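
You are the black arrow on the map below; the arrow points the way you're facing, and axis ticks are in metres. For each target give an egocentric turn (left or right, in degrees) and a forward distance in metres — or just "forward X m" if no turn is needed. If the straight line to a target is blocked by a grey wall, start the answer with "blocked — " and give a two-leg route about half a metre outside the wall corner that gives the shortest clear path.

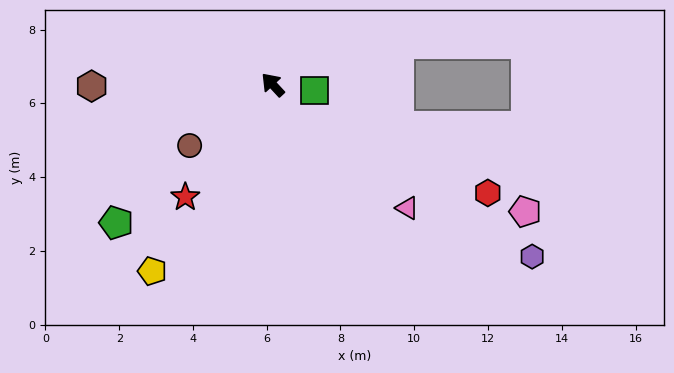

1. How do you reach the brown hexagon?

turn left 48°, forward 4.9 m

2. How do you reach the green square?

turn right 141°, forward 1.1 m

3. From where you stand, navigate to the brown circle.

turn left 83°, forward 2.8 m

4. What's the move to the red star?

turn left 99°, forward 3.9 m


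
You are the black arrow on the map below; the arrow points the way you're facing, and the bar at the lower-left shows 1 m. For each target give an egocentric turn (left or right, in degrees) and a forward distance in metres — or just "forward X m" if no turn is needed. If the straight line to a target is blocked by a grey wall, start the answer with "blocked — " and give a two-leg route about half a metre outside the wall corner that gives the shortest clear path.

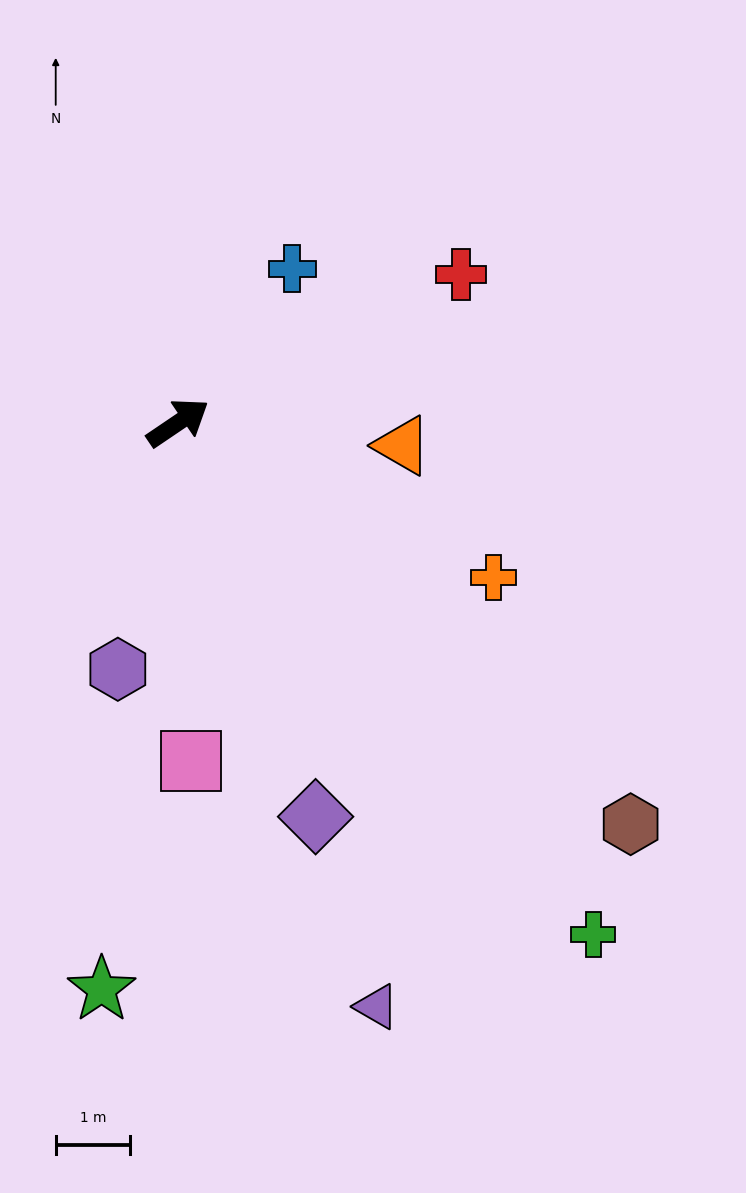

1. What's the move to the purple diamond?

turn right 105°, forward 5.6 m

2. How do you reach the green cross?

turn right 85°, forward 8.8 m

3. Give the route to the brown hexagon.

turn right 76°, forward 8.1 m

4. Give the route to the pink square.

turn right 122°, forward 4.5 m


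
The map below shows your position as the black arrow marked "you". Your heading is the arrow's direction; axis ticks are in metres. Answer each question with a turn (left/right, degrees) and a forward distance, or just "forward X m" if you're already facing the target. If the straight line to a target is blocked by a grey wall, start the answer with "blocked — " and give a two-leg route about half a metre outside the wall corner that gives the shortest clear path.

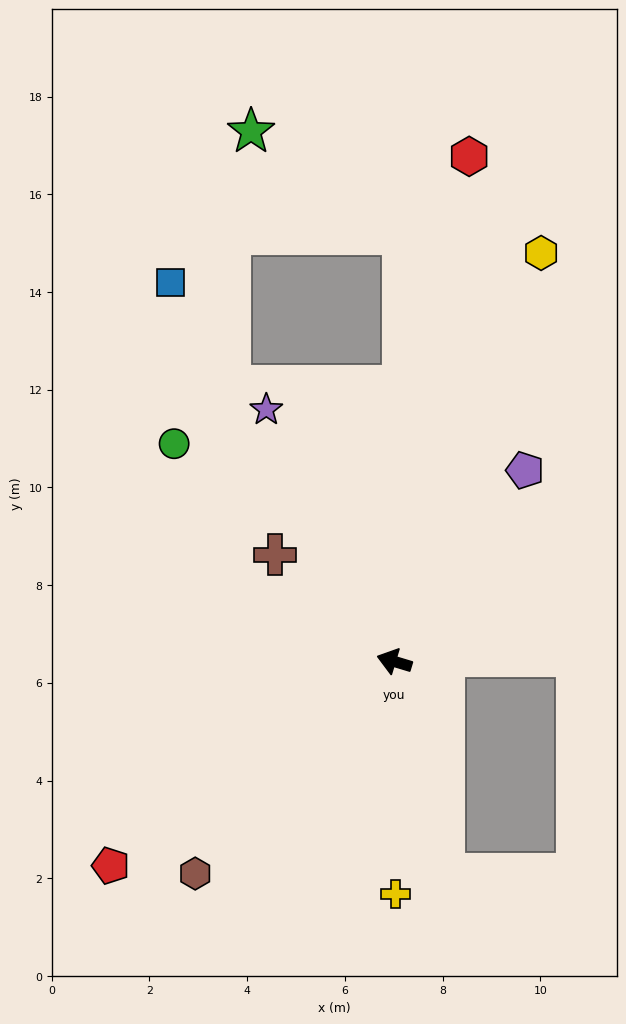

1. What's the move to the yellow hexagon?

turn right 93°, forward 8.9 m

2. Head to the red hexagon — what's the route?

turn right 82°, forward 10.4 m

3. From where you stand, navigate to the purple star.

turn right 46°, forward 5.8 m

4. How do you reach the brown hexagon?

turn left 64°, forward 6.0 m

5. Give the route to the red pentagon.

turn left 53°, forward 7.2 m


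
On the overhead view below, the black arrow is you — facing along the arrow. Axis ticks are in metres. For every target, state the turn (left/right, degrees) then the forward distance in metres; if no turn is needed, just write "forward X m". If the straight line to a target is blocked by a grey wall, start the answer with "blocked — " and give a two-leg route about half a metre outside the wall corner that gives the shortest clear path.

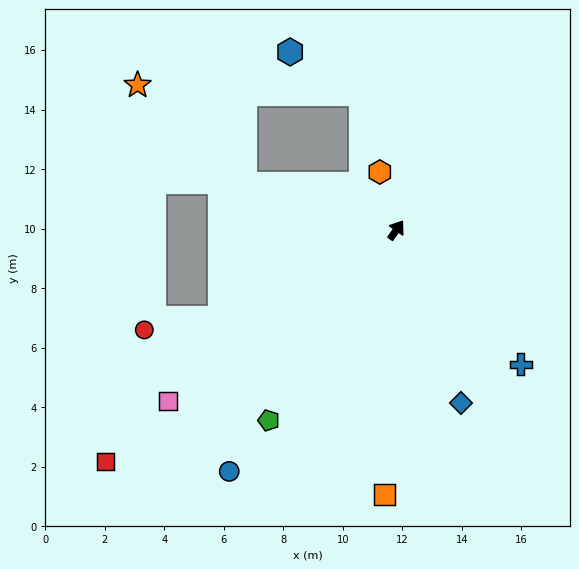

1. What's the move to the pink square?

turn left 161°, forward 9.6 m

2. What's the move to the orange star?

blocked — turn left 108°, forward 5.3 m, then turn right 26°, forward 4.9 m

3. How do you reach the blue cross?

turn right 103°, forward 6.2 m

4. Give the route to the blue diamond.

turn right 125°, forward 6.2 m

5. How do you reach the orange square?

turn right 148°, forward 8.9 m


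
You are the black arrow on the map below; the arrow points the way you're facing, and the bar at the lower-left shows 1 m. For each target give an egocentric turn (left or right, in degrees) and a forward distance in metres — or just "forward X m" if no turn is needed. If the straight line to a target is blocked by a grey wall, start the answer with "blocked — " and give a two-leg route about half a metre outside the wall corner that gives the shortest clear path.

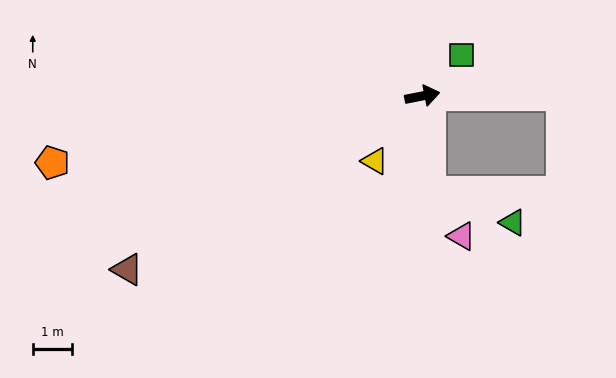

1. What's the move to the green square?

turn left 35°, forward 1.5 m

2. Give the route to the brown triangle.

turn right 161°, forward 8.8 m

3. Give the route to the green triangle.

blocked — turn right 97°, forward 2.5 m, then turn left 66°, forward 2.3 m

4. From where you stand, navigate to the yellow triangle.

turn right 137°, forward 2.1 m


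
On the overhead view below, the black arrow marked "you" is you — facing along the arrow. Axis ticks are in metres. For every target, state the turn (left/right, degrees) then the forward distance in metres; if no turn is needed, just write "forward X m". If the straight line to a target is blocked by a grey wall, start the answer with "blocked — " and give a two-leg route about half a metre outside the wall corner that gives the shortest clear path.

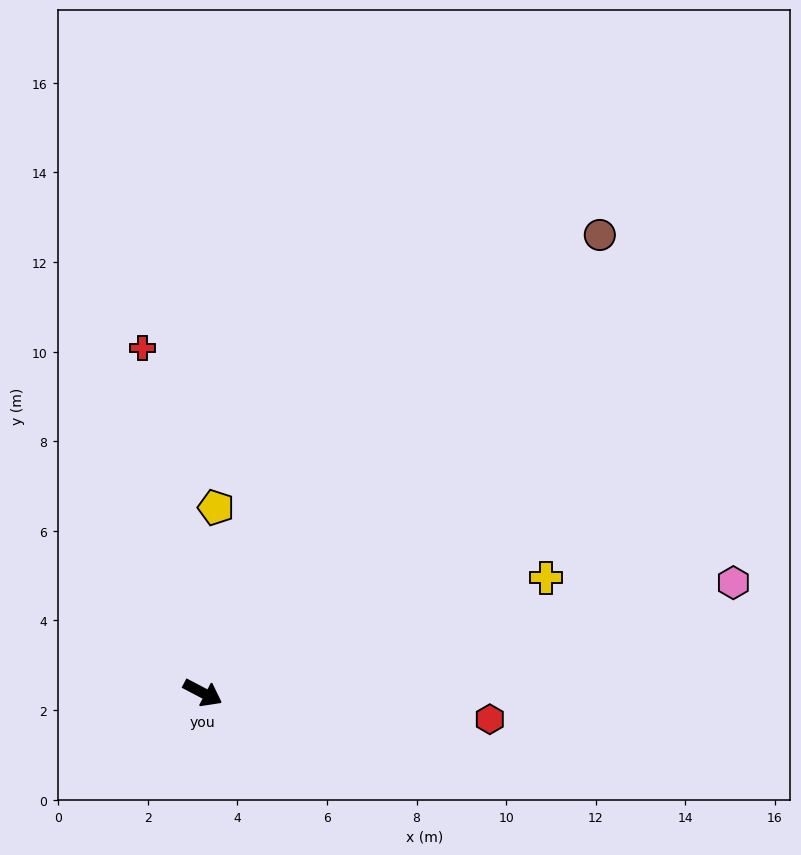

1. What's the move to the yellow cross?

turn left 46°, forward 8.1 m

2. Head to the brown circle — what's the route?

turn left 77°, forward 13.5 m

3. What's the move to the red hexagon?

turn left 22°, forward 6.4 m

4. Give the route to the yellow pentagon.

turn left 114°, forward 4.1 m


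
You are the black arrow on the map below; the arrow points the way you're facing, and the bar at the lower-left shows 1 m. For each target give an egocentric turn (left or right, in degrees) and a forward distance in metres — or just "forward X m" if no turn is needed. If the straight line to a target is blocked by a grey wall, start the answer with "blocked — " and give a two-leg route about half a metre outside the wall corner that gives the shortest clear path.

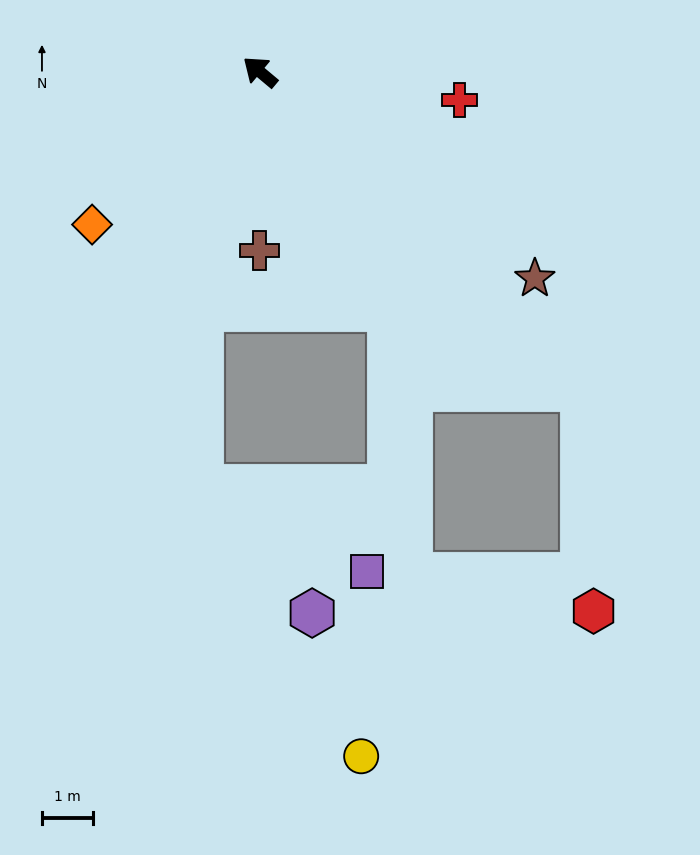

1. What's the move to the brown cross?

turn left 130°, forward 3.5 m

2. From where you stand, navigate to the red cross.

turn right 148°, forward 3.9 m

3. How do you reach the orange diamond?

turn left 82°, forward 4.4 m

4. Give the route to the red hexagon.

blocked — turn left 175°, forward 8.8 m, then turn right 42°, forward 4.3 m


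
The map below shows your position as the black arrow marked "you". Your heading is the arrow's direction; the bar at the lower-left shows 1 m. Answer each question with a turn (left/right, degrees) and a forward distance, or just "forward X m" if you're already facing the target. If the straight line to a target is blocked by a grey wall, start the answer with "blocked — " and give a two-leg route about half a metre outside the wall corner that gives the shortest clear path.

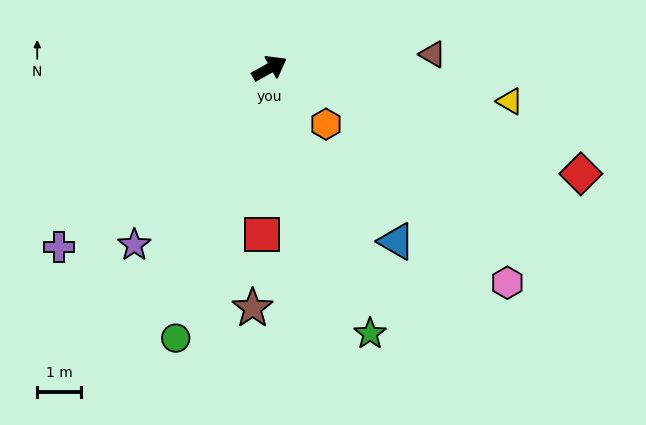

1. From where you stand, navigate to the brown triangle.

turn right 24°, forward 3.8 m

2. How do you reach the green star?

turn right 98°, forward 6.5 m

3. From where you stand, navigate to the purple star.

turn right 156°, forward 5.1 m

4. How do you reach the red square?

turn right 122°, forward 3.8 m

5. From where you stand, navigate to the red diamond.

turn right 48°, forward 7.5 m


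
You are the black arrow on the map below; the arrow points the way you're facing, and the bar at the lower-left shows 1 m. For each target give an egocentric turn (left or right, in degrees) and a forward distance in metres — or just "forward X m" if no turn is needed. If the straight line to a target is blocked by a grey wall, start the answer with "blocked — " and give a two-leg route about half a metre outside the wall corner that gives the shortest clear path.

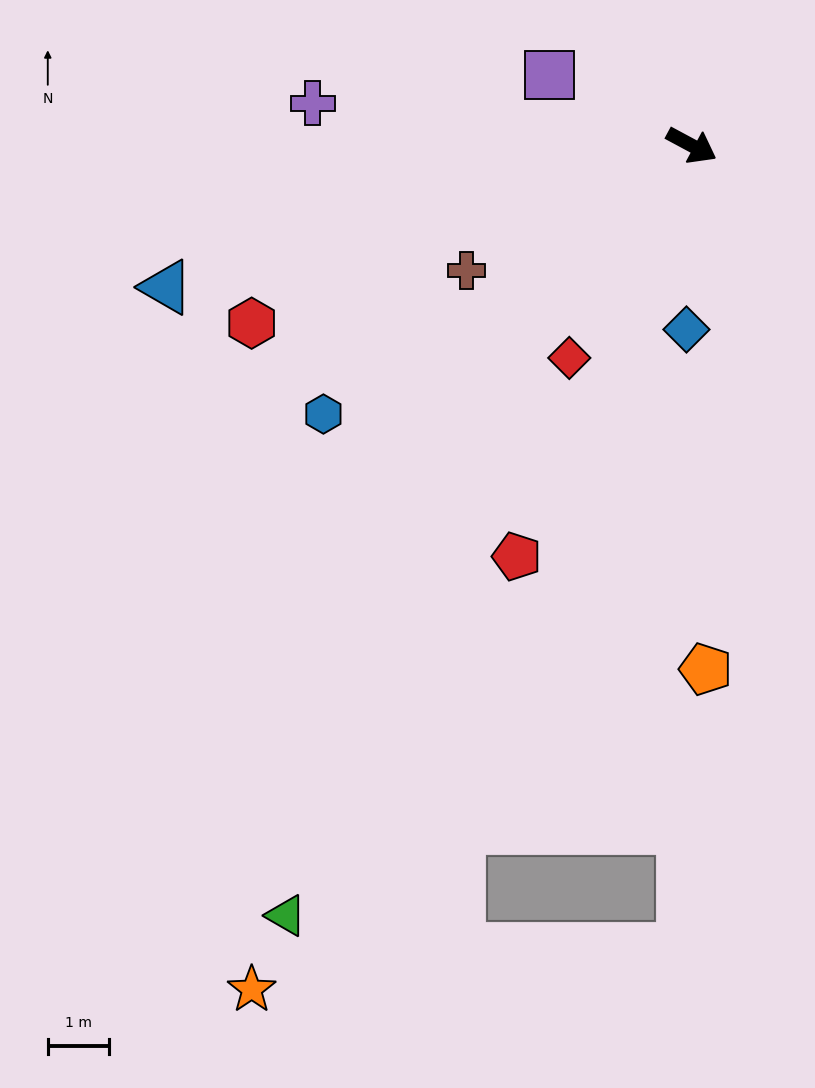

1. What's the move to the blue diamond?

turn right 63°, forward 3.0 m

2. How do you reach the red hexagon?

turn right 130°, forward 7.8 m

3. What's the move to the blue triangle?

turn right 137°, forward 8.9 m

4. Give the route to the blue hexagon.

turn right 116°, forward 7.5 m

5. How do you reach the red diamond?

turn right 92°, forward 4.0 m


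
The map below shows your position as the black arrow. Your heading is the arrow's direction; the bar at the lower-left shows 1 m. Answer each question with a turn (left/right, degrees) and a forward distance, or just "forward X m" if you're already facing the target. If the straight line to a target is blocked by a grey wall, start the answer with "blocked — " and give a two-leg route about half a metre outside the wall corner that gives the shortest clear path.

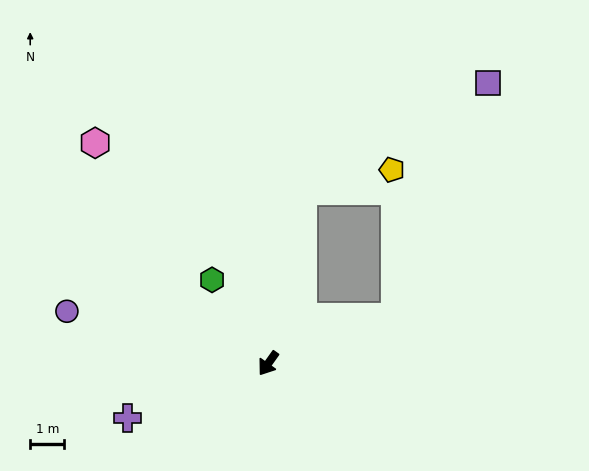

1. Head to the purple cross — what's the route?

turn right 33°, forward 4.4 m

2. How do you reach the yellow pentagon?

blocked — turn right 156°, forward 5.2 m, then turn right 66°, forward 2.7 m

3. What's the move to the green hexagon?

turn right 111°, forward 2.9 m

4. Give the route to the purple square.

blocked — turn left 145°, forward 4.0 m, then turn left 49°, forward 7.4 m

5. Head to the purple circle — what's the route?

turn right 69°, forward 6.1 m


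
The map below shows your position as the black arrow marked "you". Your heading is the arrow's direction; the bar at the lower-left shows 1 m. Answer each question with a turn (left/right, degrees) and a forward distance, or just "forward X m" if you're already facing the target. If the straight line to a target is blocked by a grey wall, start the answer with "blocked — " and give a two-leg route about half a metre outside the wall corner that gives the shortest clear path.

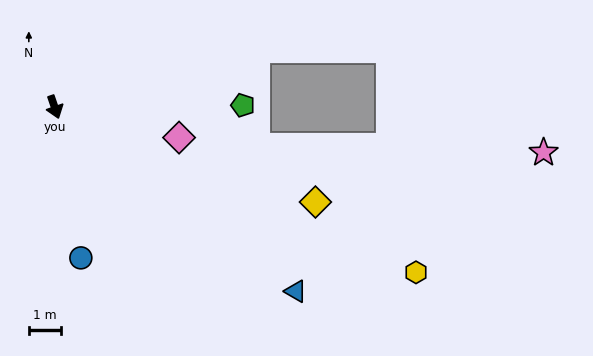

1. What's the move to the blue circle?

turn right 9°, forward 4.8 m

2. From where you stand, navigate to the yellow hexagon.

turn left 46°, forward 12.5 m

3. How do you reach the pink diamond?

turn left 57°, forward 4.0 m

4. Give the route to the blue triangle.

turn left 34°, forward 9.6 m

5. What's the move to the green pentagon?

turn left 72°, forward 5.9 m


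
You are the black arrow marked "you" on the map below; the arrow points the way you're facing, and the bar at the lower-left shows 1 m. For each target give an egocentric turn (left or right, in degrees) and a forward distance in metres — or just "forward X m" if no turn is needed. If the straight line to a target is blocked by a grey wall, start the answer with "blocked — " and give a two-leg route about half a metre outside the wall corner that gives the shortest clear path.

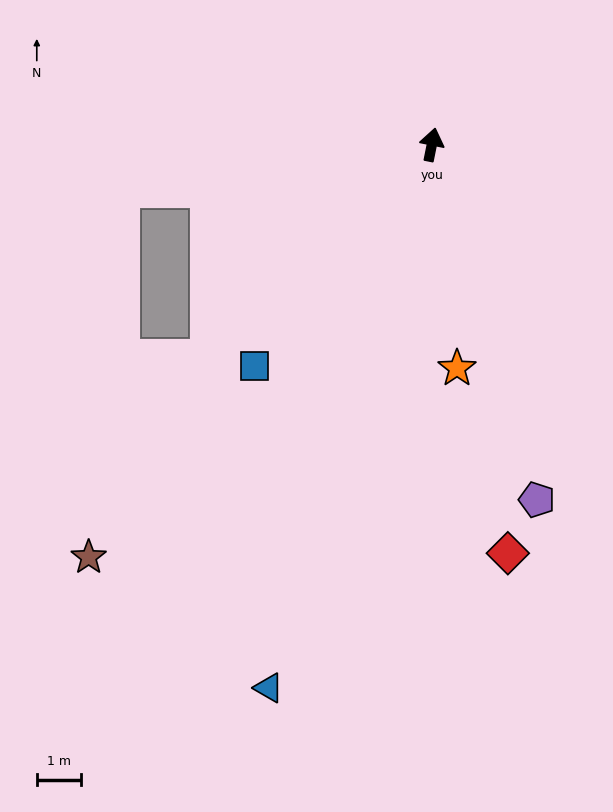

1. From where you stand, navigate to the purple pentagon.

turn right 152°, forward 8.3 m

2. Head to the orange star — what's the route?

turn right 162°, forward 5.0 m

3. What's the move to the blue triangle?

turn left 175°, forward 12.7 m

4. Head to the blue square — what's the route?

turn left 153°, forward 6.4 m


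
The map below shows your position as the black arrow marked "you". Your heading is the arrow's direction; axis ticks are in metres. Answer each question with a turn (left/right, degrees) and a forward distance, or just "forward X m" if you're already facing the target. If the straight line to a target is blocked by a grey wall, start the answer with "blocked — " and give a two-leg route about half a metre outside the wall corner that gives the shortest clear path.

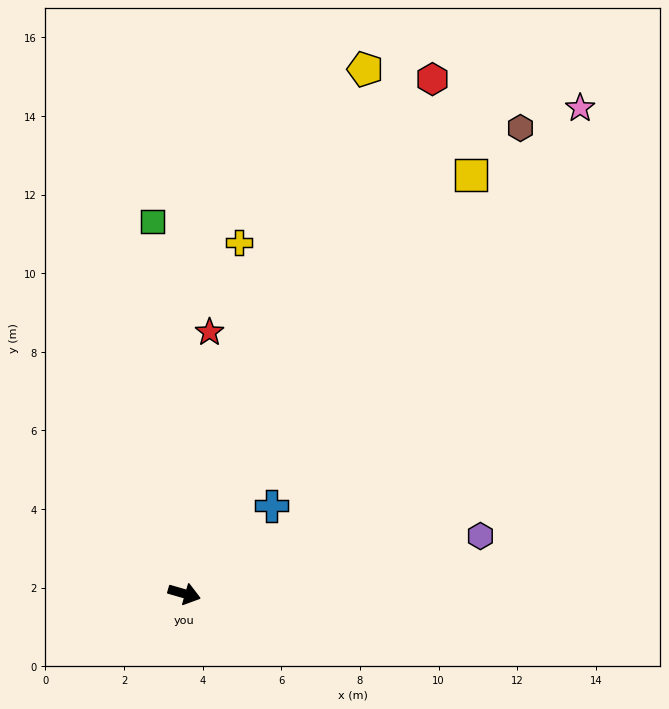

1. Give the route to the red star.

turn left 101°, forward 6.7 m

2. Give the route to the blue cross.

turn left 61°, forward 3.1 m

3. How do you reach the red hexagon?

turn left 80°, forward 14.5 m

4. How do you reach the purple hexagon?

turn left 27°, forward 7.7 m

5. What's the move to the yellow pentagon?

turn left 87°, forward 14.1 m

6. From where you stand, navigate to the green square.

turn left 111°, forward 9.5 m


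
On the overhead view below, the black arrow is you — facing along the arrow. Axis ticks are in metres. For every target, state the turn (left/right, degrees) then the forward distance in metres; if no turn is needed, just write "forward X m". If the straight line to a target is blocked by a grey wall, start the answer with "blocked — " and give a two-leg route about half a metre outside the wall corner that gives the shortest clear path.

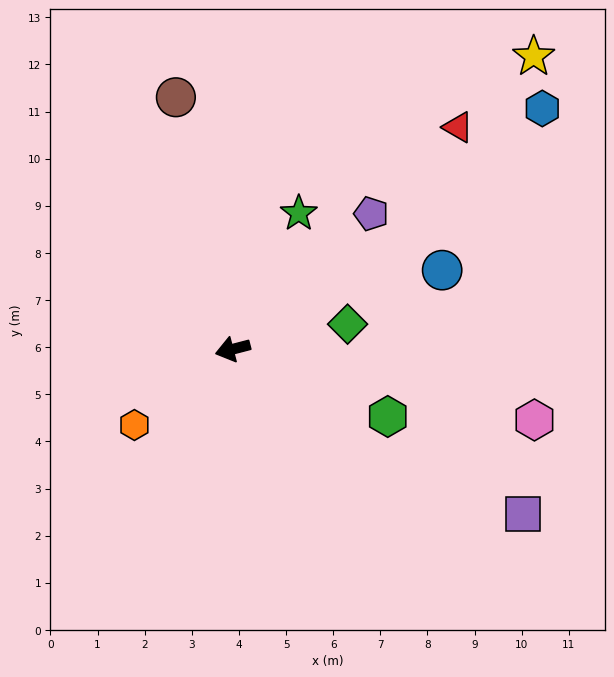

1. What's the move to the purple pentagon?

turn right 150°, forward 4.1 m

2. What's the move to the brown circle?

turn right 92°, forward 5.5 m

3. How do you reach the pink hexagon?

turn left 152°, forward 6.6 m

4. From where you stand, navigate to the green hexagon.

turn left 142°, forward 3.6 m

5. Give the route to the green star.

turn right 130°, forward 3.2 m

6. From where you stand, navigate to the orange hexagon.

turn left 23°, forward 2.6 m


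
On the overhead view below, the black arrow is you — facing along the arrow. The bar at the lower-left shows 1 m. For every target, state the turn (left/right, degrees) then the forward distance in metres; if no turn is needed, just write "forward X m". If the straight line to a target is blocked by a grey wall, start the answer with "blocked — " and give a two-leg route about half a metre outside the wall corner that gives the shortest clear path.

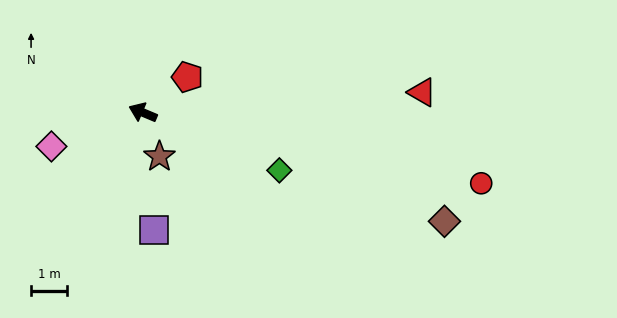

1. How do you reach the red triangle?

turn right 153°, forward 7.8 m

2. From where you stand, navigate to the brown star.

turn left 133°, forward 1.3 m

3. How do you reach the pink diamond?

turn left 43°, forward 2.7 m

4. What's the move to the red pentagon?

turn right 119°, forward 1.6 m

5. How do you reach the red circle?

turn right 169°, forward 9.6 m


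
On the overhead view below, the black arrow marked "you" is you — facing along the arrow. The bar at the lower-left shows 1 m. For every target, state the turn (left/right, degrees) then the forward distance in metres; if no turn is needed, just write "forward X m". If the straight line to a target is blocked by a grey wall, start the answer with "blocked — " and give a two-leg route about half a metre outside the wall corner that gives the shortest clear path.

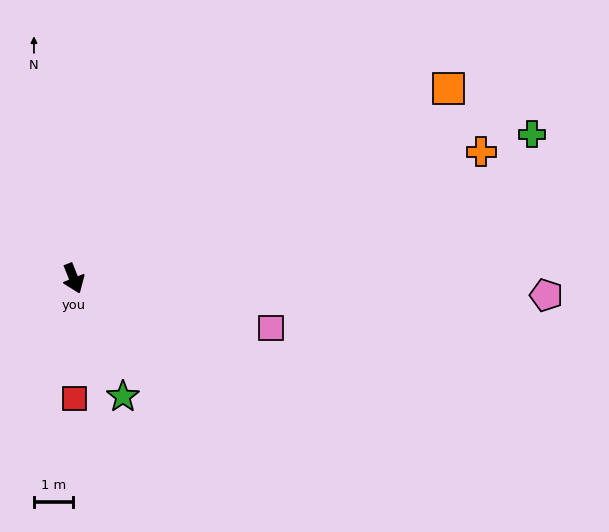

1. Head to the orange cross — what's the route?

turn left 86°, forward 10.9 m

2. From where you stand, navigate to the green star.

forward 3.3 m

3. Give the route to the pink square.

turn left 54°, forward 5.2 m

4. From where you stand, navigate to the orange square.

turn left 95°, forward 10.7 m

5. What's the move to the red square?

turn right 21°, forward 3.1 m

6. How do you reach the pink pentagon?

turn left 66°, forward 12.0 m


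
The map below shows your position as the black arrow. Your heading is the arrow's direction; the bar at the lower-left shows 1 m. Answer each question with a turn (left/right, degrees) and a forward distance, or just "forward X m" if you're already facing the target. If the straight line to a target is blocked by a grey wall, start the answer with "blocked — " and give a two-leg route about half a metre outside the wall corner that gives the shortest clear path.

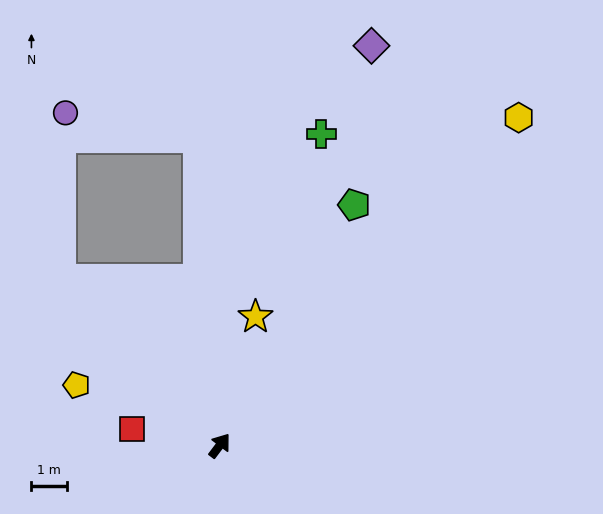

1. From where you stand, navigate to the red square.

turn left 116°, forward 2.5 m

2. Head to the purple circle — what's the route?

blocked — turn left 41°, forward 8.6 m, then turn left 75°, forward 3.8 m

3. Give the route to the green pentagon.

turn left 8°, forward 7.7 m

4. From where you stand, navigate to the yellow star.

turn left 21°, forward 3.7 m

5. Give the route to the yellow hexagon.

turn right 5°, forward 12.4 m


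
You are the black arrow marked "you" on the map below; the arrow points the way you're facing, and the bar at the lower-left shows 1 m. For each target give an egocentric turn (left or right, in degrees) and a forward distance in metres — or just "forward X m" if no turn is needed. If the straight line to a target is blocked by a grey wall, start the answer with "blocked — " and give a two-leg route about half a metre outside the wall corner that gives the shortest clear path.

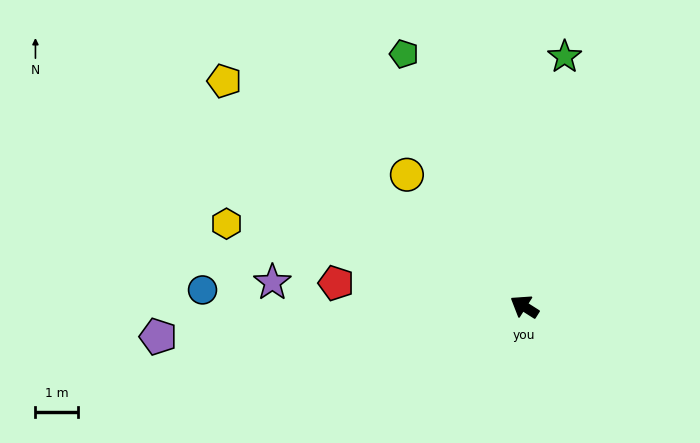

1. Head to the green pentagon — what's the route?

turn right 32°, forward 6.6 m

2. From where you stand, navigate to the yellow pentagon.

turn right 5°, forward 8.8 m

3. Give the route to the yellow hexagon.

turn left 17°, forward 7.2 m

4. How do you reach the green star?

turn right 67°, forward 5.9 m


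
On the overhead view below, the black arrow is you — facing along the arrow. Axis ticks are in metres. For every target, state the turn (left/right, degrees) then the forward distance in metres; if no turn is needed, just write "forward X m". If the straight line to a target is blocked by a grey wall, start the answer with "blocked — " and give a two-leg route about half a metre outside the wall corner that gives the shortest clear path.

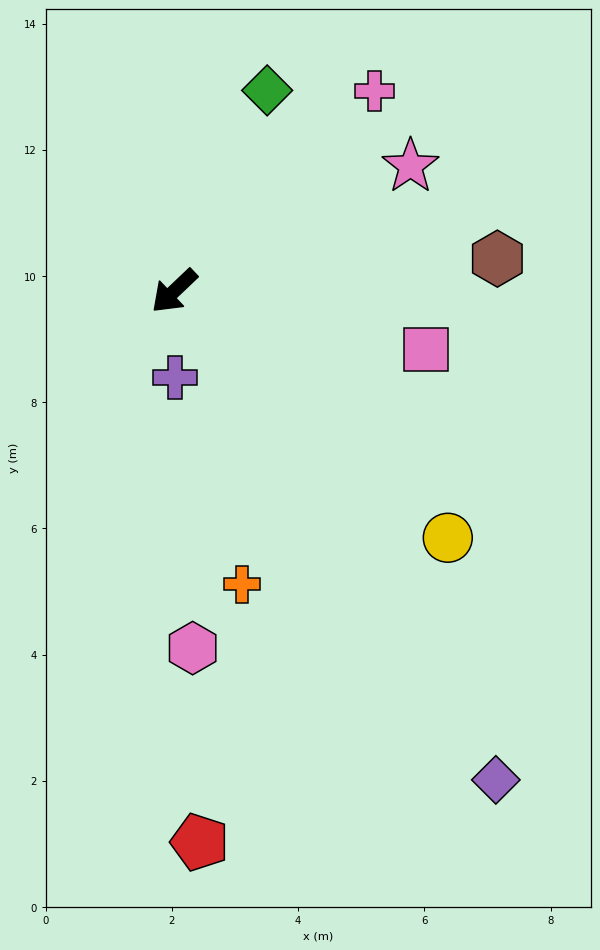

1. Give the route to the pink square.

turn left 123°, forward 4.1 m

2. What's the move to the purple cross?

turn left 47°, forward 1.4 m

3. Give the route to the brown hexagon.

turn left 142°, forward 5.1 m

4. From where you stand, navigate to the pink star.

turn left 164°, forward 4.2 m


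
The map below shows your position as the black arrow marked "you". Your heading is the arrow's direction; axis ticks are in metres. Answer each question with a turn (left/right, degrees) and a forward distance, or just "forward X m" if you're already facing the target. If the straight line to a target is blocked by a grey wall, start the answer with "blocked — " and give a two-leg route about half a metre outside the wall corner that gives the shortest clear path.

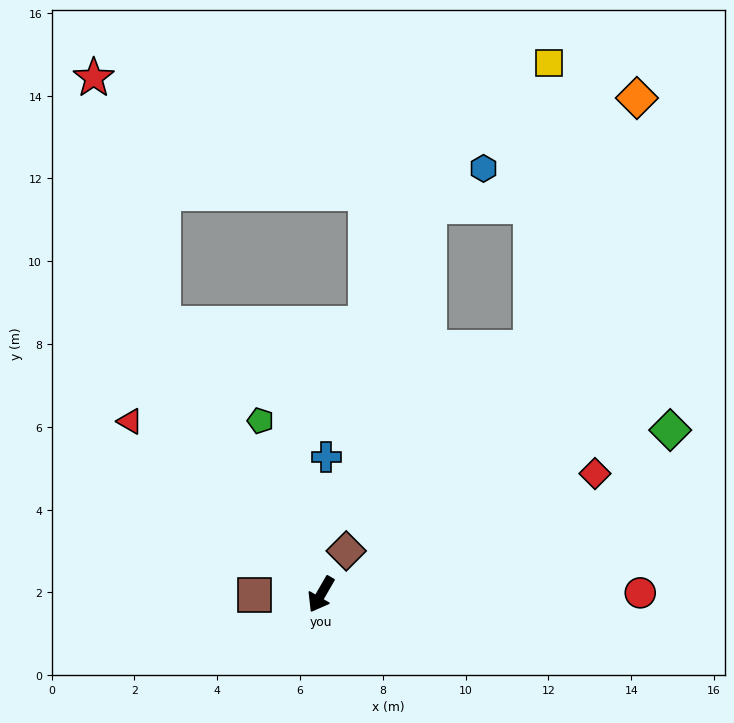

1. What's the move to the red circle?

turn left 120°, forward 7.7 m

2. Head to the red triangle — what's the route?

turn right 102°, forward 6.2 m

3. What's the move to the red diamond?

turn left 144°, forward 7.2 m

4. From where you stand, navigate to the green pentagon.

turn right 131°, forward 4.4 m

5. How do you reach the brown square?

turn right 59°, forward 1.6 m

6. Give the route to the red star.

blocked — turn right 120°, forward 7.6 m, then turn right 14°, forward 6.2 m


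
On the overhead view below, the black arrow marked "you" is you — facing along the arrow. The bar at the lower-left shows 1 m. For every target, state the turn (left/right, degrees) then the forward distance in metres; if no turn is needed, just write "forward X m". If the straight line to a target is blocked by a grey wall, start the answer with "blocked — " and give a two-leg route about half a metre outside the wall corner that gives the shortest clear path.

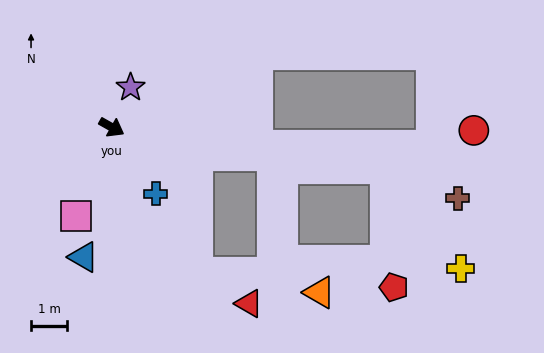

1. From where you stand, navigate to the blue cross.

turn right 27°, forward 2.2 m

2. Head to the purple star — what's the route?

turn left 94°, forward 1.2 m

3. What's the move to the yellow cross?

blocked — turn left 21°, forward 7.7 m, then turn right 44°, forward 3.5 m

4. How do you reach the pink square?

turn right 83°, forward 2.7 m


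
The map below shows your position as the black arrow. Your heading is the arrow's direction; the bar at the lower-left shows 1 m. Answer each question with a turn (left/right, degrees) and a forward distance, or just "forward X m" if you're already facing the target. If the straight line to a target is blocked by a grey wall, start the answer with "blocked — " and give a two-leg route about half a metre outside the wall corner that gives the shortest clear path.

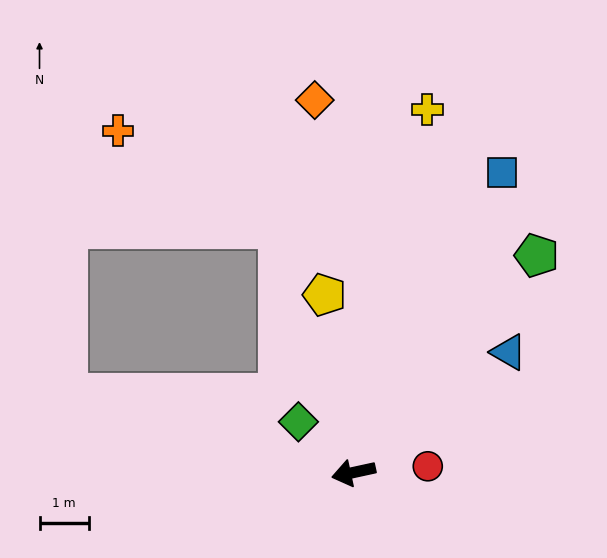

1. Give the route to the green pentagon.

turn right 142°, forward 5.7 m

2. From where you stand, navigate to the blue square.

turn right 129°, forward 6.8 m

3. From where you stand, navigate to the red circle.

turn left 172°, forward 1.5 m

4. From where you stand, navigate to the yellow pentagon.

turn right 93°, forward 3.6 m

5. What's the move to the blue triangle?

turn right 154°, forward 4.0 m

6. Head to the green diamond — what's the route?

turn right 55°, forward 1.5 m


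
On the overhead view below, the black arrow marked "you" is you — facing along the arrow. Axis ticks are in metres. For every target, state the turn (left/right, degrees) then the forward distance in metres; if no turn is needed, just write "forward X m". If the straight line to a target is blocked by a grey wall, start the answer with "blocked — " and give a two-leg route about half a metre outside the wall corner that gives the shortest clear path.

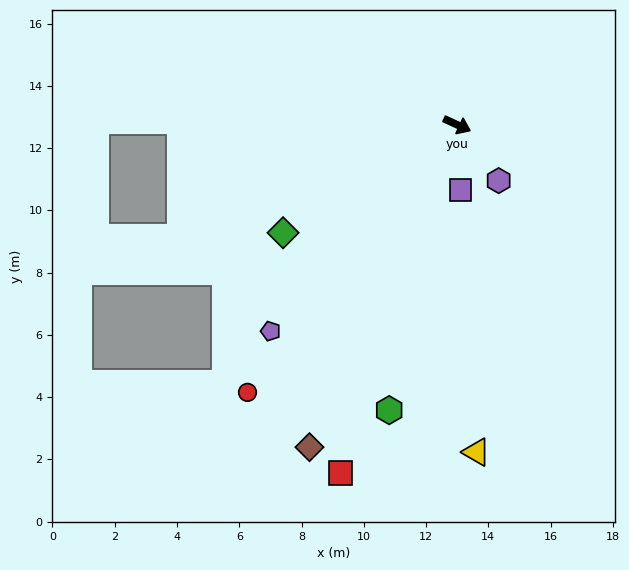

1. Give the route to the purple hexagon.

turn right 29°, forward 2.2 m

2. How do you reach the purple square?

turn right 62°, forward 2.1 m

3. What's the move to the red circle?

turn right 103°, forward 10.9 m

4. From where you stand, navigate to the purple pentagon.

turn right 107°, forward 8.9 m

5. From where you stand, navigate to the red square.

turn right 84°, forward 11.8 m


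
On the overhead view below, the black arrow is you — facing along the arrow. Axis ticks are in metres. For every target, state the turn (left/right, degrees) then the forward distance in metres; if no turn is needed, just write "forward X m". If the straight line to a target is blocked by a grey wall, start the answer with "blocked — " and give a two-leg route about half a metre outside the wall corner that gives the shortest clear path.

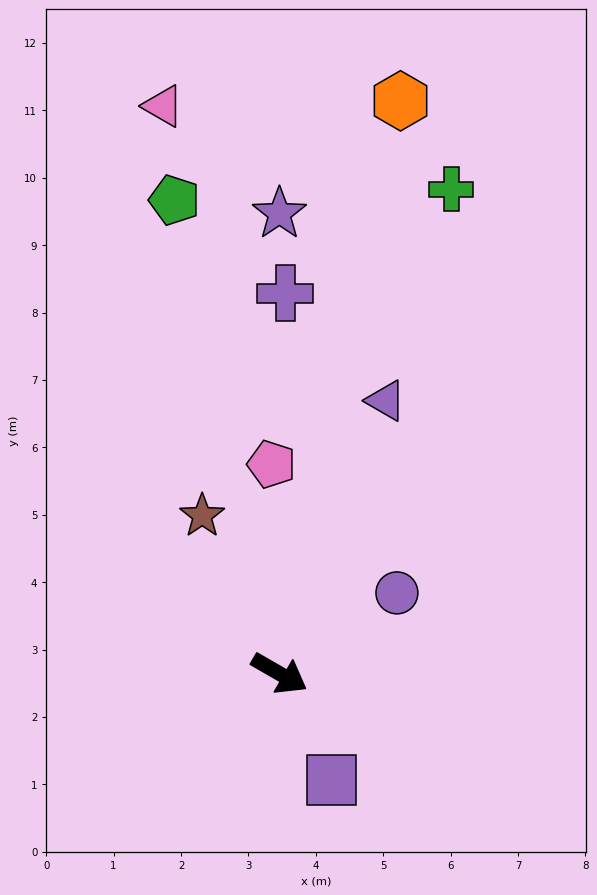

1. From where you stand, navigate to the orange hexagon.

turn left 108°, forward 8.7 m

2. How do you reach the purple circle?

turn left 64°, forward 2.1 m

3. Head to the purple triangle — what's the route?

turn left 99°, forward 4.3 m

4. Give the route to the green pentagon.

turn left 132°, forward 7.2 m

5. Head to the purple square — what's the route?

turn right 34°, forward 1.8 m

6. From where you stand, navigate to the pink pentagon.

turn left 122°, forward 3.1 m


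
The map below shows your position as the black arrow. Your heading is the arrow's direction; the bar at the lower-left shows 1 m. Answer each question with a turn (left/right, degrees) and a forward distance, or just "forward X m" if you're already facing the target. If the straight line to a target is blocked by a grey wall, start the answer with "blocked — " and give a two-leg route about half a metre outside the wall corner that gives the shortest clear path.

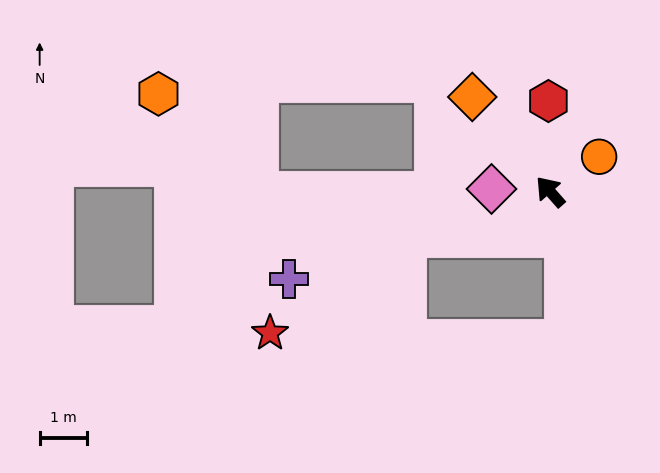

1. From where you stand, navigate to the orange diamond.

forward 2.6 m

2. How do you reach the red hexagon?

turn right 40°, forward 1.9 m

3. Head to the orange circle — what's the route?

turn right 96°, forward 1.3 m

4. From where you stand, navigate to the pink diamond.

turn left 46°, forward 1.2 m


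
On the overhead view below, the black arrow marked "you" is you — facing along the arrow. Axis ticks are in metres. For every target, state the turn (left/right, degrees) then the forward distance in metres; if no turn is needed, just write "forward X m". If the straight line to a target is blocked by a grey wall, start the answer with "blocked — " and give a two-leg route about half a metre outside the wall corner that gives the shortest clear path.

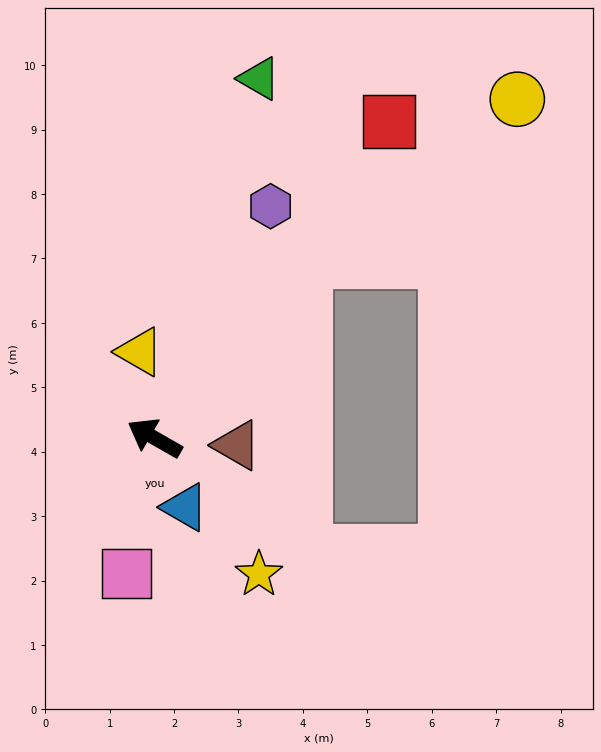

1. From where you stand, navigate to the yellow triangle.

turn right 50°, forward 1.4 m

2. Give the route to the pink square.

turn left 108°, forward 2.1 m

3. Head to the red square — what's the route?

turn right 97°, forward 6.1 m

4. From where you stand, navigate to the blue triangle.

turn left 143°, forward 1.2 m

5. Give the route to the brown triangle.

turn right 155°, forward 1.3 m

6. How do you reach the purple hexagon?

turn right 87°, forward 4.0 m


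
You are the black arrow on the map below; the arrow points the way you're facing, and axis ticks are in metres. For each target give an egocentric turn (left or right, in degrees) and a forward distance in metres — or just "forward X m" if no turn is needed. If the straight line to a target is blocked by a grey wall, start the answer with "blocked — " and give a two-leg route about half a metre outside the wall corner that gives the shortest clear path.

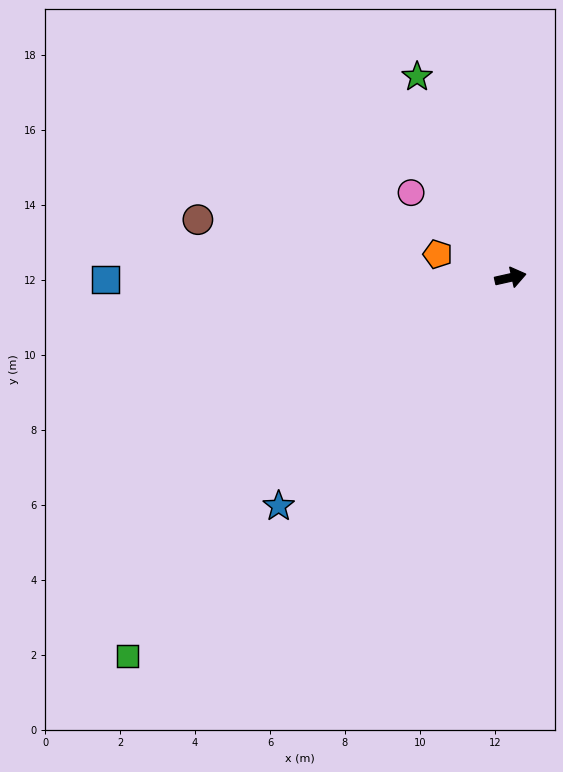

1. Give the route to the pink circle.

turn left 127°, forward 3.5 m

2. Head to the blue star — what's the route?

turn right 148°, forward 8.7 m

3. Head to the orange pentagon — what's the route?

turn left 150°, forward 2.0 m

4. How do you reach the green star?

turn left 102°, forward 5.9 m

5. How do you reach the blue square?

turn left 168°, forward 10.8 m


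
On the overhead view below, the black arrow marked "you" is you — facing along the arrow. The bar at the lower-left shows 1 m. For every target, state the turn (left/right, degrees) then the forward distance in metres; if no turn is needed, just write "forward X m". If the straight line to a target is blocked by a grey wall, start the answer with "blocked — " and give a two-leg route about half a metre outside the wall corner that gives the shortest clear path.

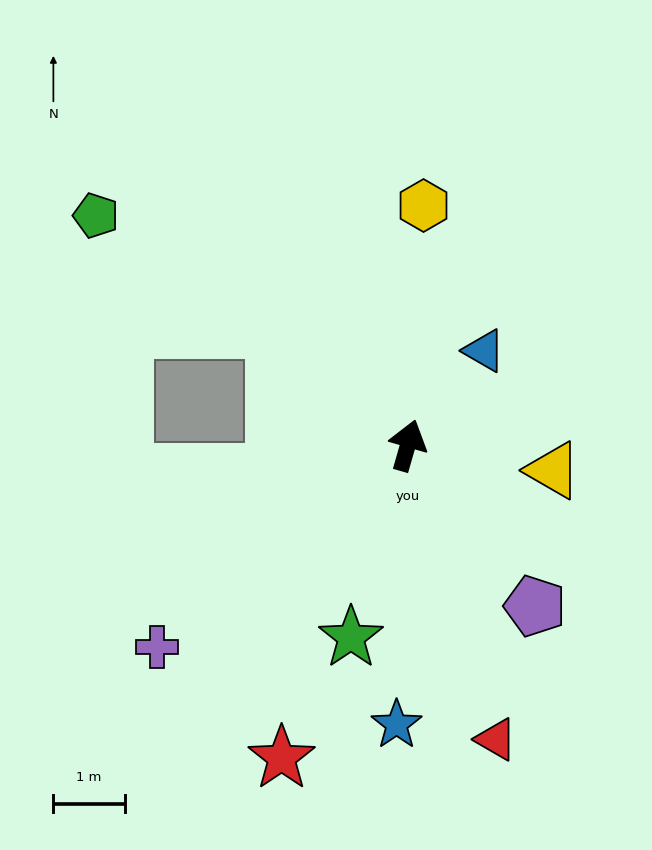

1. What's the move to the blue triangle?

turn right 23°, forward 1.7 m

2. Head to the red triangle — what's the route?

turn right 147°, forward 4.3 m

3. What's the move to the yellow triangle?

turn right 84°, forward 2.1 m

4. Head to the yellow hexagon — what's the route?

turn left 12°, forward 3.4 m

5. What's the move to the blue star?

turn right 166°, forward 3.9 m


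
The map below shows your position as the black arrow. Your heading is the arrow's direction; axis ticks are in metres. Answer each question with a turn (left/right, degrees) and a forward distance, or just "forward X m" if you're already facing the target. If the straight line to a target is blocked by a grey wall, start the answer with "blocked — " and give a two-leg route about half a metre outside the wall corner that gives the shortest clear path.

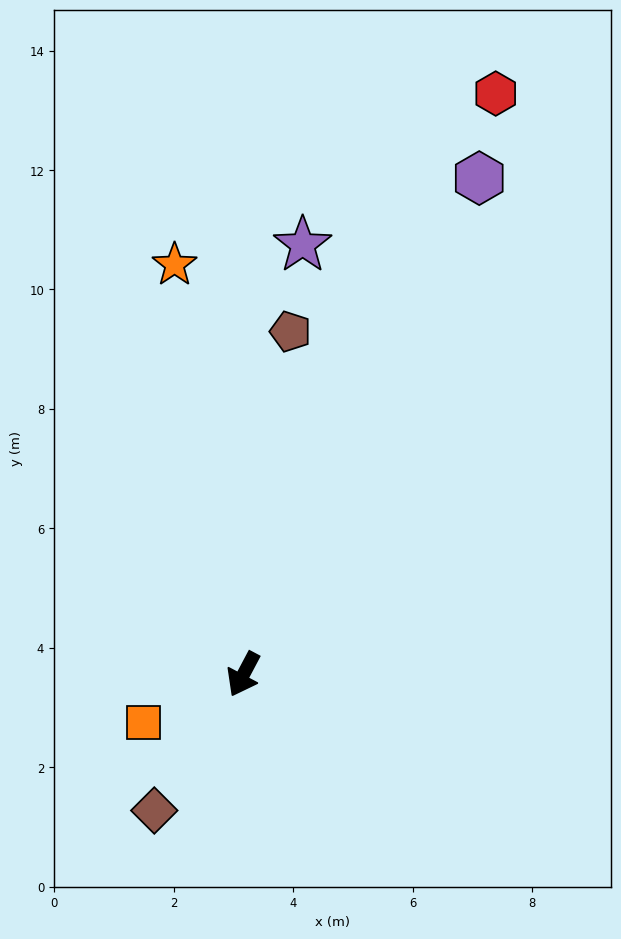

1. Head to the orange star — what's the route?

turn right 143°, forward 7.0 m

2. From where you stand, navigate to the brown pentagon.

turn right 160°, forward 5.8 m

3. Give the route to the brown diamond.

turn right 5°, forward 2.7 m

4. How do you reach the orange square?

turn right 36°, forward 1.9 m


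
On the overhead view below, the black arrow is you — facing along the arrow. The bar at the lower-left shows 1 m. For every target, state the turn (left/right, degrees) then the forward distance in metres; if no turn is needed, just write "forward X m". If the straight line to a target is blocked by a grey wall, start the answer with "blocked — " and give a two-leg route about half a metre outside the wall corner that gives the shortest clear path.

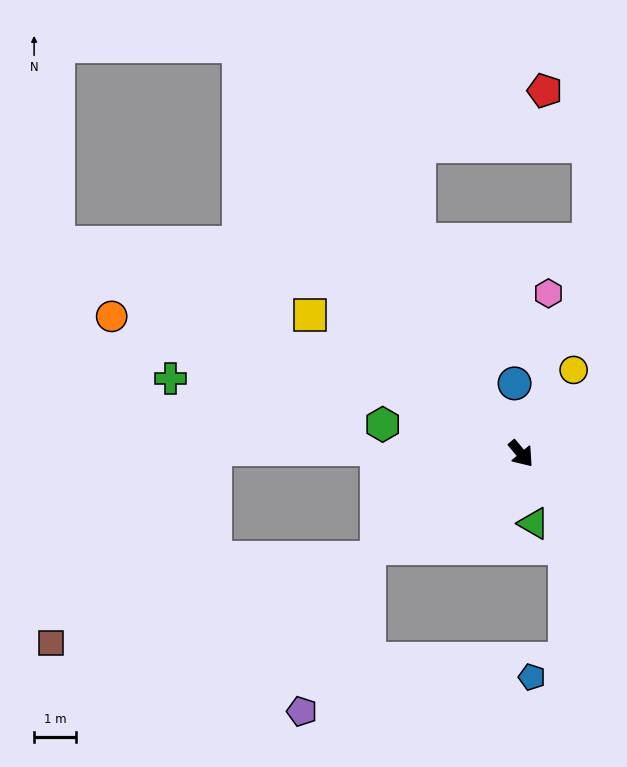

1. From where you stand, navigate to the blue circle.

turn left 145°, forward 1.7 m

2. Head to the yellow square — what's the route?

turn right 163°, forward 6.1 m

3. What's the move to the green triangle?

turn right 30°, forward 1.7 m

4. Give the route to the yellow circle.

turn left 108°, forward 2.4 m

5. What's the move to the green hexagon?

turn right 142°, forward 3.4 m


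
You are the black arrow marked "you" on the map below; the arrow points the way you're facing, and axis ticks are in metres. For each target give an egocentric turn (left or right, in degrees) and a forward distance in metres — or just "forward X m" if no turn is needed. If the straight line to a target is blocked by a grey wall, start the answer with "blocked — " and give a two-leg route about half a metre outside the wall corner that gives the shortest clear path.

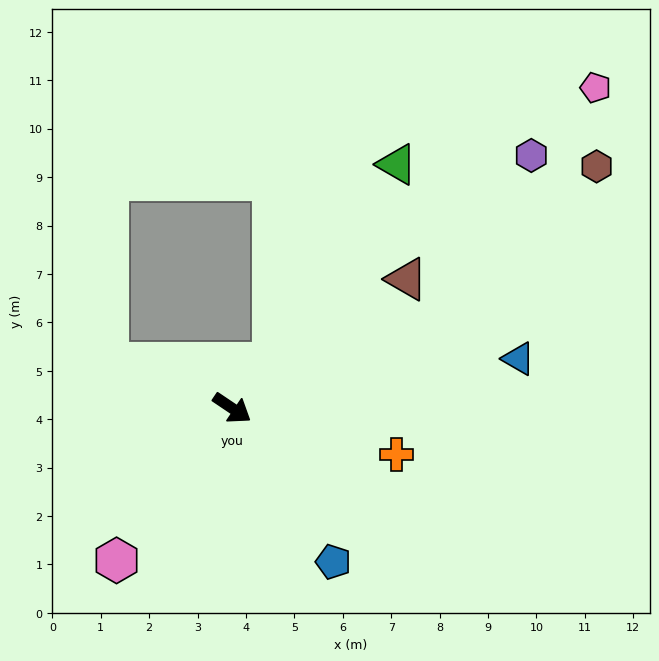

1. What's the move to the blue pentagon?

turn right 23°, forward 3.8 m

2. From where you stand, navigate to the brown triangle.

turn left 70°, forward 4.5 m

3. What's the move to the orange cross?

turn left 18°, forward 3.5 m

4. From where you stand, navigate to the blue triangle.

turn left 44°, forward 6.0 m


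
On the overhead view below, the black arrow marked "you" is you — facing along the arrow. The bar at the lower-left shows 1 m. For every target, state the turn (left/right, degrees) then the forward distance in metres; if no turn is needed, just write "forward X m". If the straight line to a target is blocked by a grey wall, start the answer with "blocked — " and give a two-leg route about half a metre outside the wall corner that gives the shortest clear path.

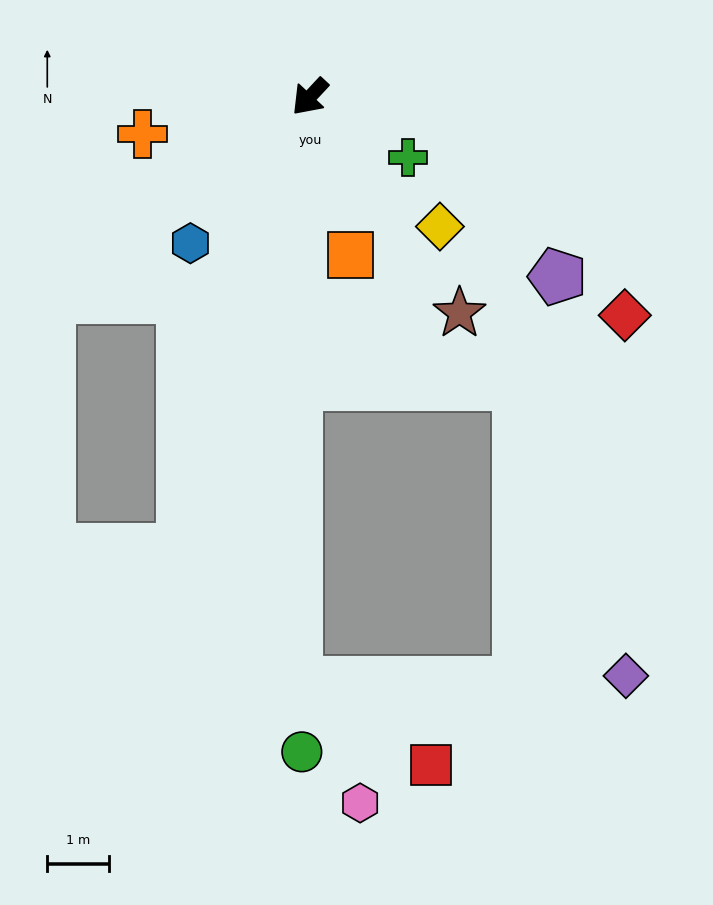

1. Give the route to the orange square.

turn left 57°, forward 2.6 m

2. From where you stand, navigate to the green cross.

turn left 101°, forward 1.9 m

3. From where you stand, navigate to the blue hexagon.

turn left 4°, forward 3.1 m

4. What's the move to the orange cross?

turn right 34°, forward 2.8 m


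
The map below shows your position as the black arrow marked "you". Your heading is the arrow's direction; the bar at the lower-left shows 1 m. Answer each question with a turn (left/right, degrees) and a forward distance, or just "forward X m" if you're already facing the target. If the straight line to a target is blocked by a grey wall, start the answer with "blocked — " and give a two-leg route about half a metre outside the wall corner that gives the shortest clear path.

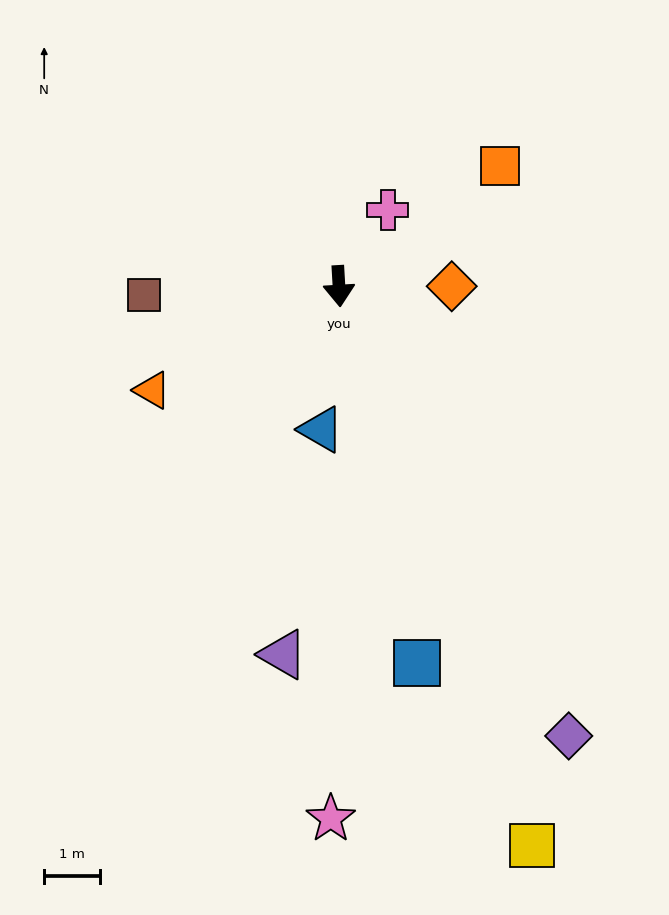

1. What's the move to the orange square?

turn left 123°, forward 3.6 m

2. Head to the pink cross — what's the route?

turn left 144°, forward 1.6 m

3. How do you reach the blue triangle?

turn right 10°, forward 2.6 m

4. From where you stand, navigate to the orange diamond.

turn left 87°, forward 2.0 m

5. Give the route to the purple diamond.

turn left 24°, forward 9.0 m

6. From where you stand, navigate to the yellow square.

turn left 16°, forward 10.6 m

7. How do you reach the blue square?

turn left 8°, forward 6.9 m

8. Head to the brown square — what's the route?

turn right 91°, forward 3.5 m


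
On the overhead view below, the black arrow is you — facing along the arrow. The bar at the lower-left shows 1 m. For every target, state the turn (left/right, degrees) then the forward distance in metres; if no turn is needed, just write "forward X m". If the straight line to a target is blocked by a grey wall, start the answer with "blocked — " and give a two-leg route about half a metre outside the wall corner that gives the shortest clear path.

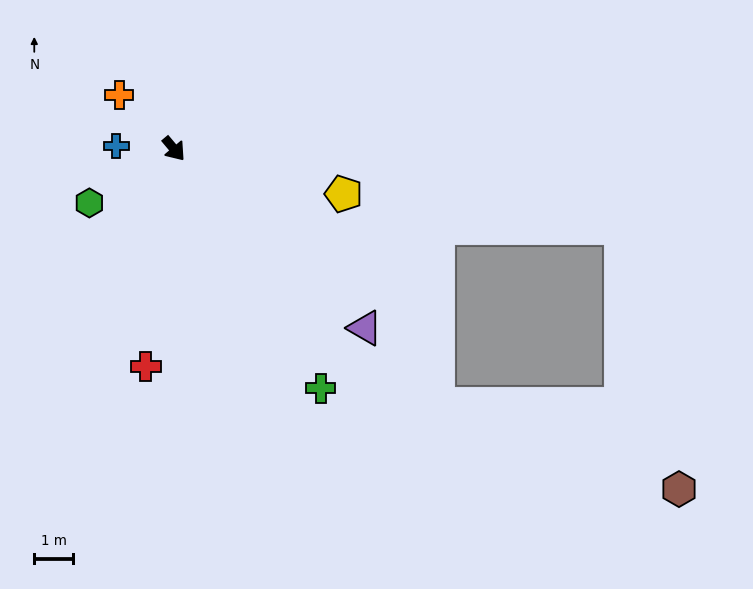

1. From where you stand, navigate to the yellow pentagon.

turn left 35°, forward 4.5 m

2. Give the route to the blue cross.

turn right 133°, forward 1.5 m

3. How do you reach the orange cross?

turn right 175°, forward 2.0 m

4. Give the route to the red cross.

turn right 47°, forward 5.6 m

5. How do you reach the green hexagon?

turn right 97°, forward 2.6 m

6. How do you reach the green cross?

turn right 9°, forward 7.2 m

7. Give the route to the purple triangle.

turn left 7°, forward 6.7 m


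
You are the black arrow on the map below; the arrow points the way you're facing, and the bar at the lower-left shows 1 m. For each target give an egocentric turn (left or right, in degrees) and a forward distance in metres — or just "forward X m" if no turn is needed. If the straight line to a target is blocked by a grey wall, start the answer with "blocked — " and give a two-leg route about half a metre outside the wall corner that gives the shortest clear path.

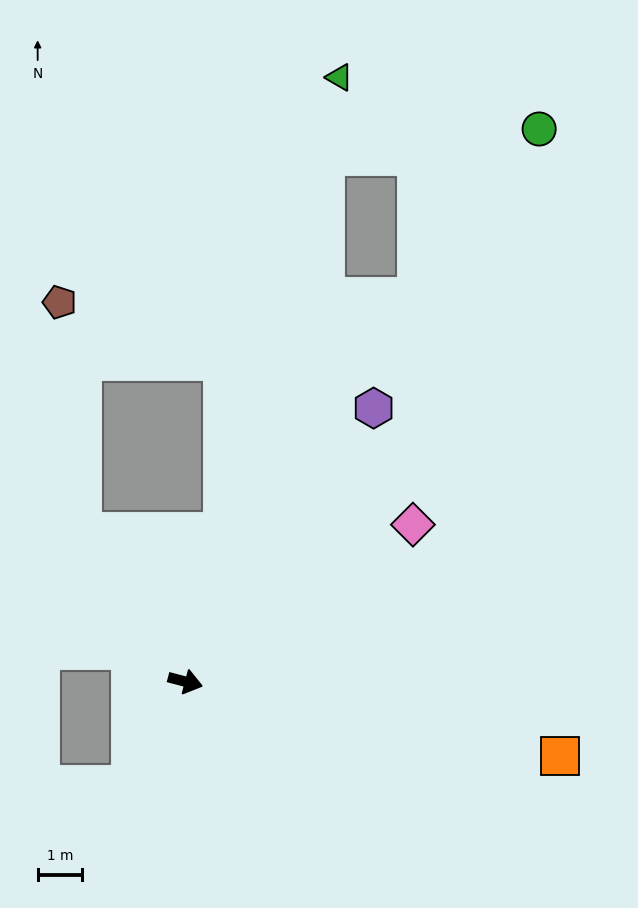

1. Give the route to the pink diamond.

turn left 49°, forward 6.2 m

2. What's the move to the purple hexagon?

turn left 70°, forward 7.5 m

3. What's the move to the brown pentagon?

blocked — turn left 139°, forward 4.1 m, then turn right 28°, forward 5.2 m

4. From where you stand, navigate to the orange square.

turn left 4°, forward 8.6 m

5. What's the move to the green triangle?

turn left 91°, forward 14.0 m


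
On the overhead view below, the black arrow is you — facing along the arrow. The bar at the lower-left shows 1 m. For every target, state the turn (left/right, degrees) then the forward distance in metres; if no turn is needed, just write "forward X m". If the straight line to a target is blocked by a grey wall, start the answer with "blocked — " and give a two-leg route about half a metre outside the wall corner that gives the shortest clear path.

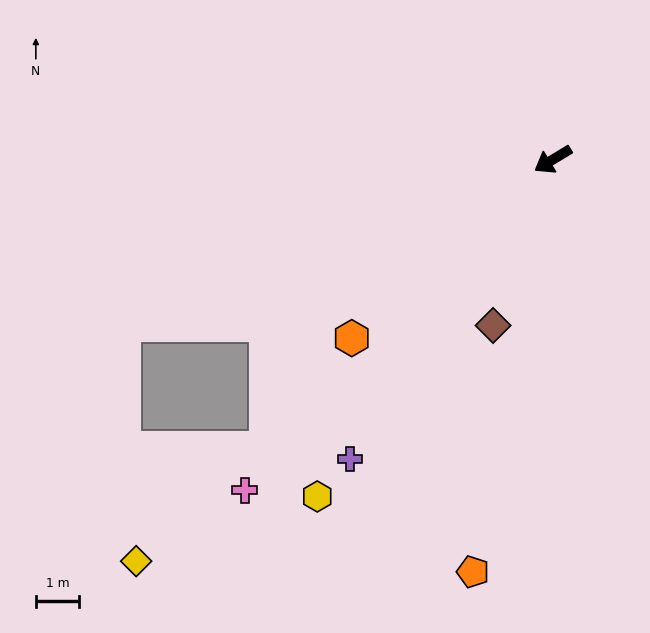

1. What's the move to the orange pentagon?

turn left 48°, forward 9.7 m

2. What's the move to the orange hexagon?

turn left 10°, forward 6.2 m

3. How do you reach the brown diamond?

turn left 39°, forward 4.1 m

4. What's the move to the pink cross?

turn left 16°, forward 10.4 m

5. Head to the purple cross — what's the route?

turn left 25°, forward 8.3 m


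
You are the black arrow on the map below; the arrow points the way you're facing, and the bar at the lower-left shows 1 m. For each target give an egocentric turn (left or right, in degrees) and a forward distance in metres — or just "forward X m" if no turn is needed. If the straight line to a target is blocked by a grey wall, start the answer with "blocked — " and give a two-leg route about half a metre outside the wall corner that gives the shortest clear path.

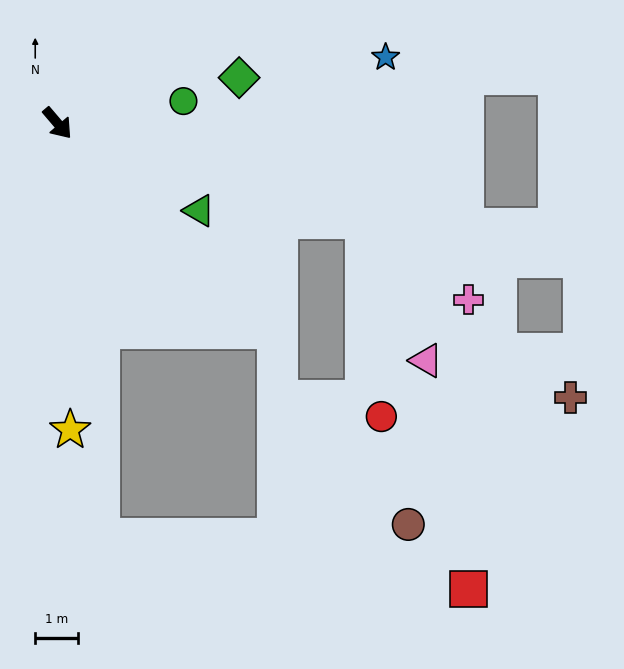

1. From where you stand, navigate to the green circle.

turn left 59°, forward 3.0 m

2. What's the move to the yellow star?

turn right 38°, forward 7.2 m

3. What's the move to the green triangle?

turn left 18°, forward 3.9 m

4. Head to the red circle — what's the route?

blocked — turn left 32°, forward 7.5 m, then turn right 67°, forward 4.6 m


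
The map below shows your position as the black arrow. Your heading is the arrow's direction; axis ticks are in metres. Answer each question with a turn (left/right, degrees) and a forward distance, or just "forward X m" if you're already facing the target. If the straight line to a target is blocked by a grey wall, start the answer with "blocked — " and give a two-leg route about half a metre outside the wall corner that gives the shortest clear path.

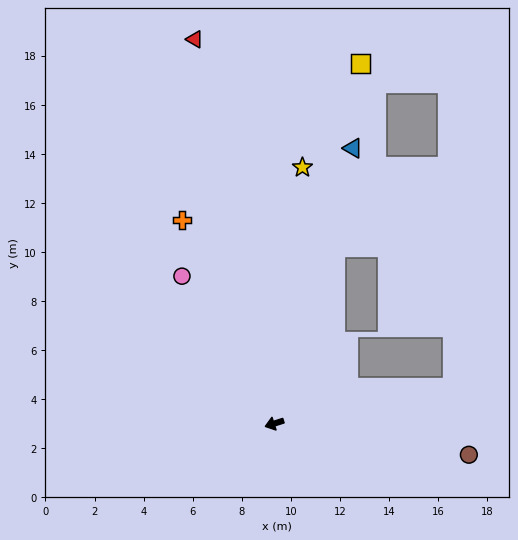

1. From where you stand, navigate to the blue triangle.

turn right 124°, forward 11.7 m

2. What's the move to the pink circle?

turn right 76°, forward 7.1 m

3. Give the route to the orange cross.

turn right 83°, forward 9.1 m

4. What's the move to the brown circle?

turn left 153°, forward 8.0 m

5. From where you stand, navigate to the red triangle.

turn right 96°, forward 16.0 m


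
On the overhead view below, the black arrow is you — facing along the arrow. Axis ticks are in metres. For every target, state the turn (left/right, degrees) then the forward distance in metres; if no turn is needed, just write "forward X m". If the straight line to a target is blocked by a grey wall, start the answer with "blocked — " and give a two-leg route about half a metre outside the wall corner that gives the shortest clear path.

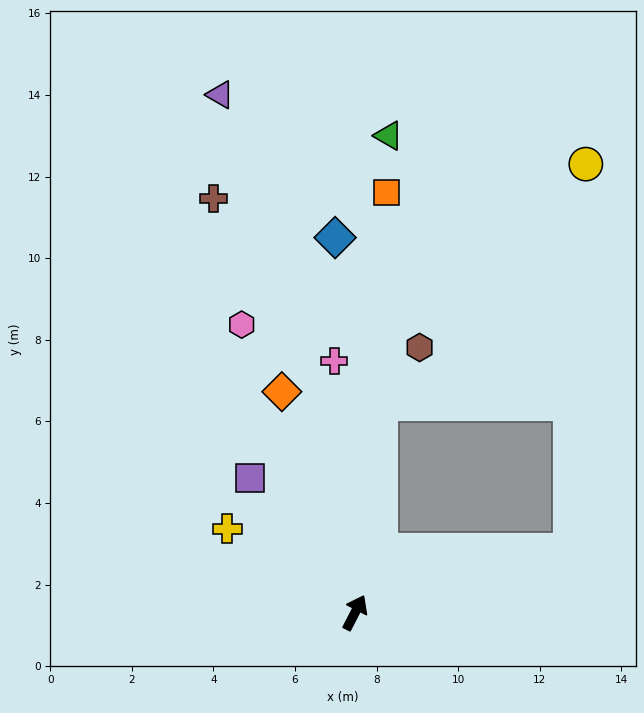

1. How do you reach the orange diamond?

turn left 46°, forward 5.7 m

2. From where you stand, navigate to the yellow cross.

turn left 84°, forward 3.7 m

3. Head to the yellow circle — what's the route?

blocked — turn right 47°, forward 5.5 m, then turn left 72°, forward 9.5 m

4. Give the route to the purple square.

turn left 65°, forward 4.2 m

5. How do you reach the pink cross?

turn left 32°, forward 6.2 m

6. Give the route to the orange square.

turn left 23°, forward 10.3 m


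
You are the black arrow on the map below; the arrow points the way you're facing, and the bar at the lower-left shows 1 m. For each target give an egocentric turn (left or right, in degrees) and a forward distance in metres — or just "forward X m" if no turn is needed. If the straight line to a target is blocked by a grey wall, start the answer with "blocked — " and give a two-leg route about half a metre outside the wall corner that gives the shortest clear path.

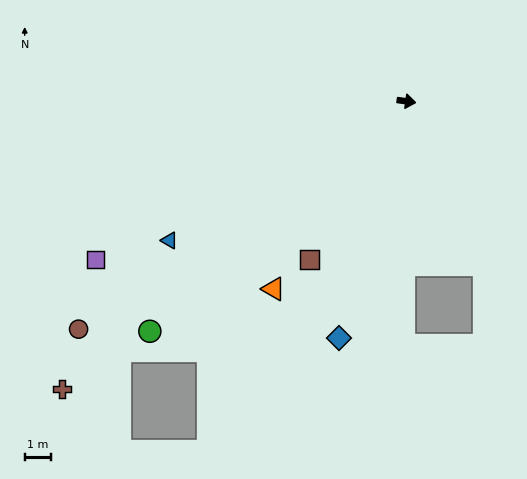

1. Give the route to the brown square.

turn right 114°, forward 7.0 m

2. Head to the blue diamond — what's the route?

turn right 98°, forward 9.3 m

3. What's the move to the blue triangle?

turn right 142°, forward 10.4 m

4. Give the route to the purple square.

turn right 145°, forward 13.2 m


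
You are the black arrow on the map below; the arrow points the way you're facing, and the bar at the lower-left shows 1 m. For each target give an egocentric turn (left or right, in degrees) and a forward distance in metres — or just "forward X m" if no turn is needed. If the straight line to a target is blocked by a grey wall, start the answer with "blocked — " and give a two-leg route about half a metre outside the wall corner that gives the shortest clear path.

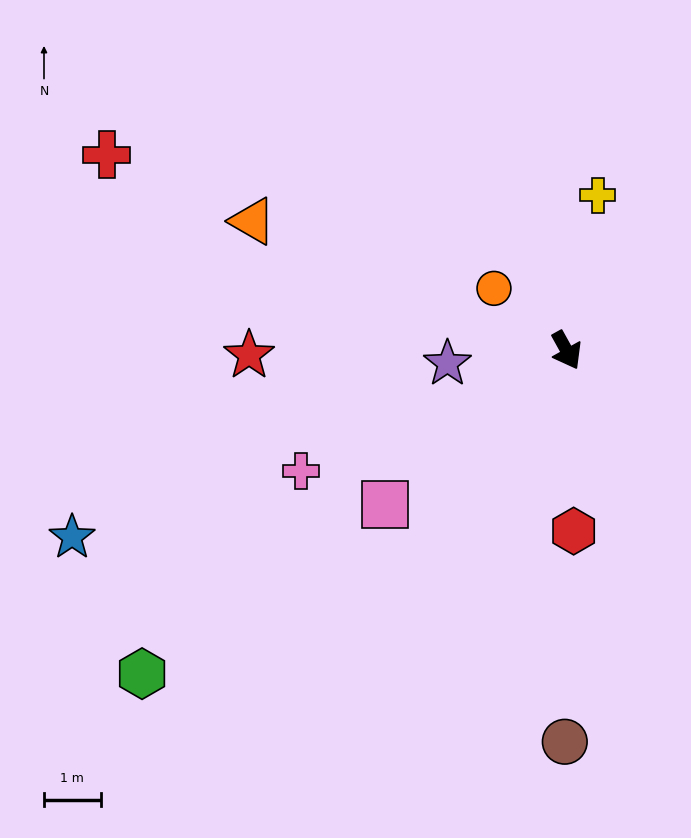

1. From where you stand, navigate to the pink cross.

turn right 95°, forward 5.1 m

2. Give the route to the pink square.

turn right 79°, forward 4.2 m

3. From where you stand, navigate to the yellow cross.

turn left 140°, forward 2.8 m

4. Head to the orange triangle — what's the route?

turn right 141°, forward 6.0 m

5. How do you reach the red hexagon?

turn right 27°, forward 3.2 m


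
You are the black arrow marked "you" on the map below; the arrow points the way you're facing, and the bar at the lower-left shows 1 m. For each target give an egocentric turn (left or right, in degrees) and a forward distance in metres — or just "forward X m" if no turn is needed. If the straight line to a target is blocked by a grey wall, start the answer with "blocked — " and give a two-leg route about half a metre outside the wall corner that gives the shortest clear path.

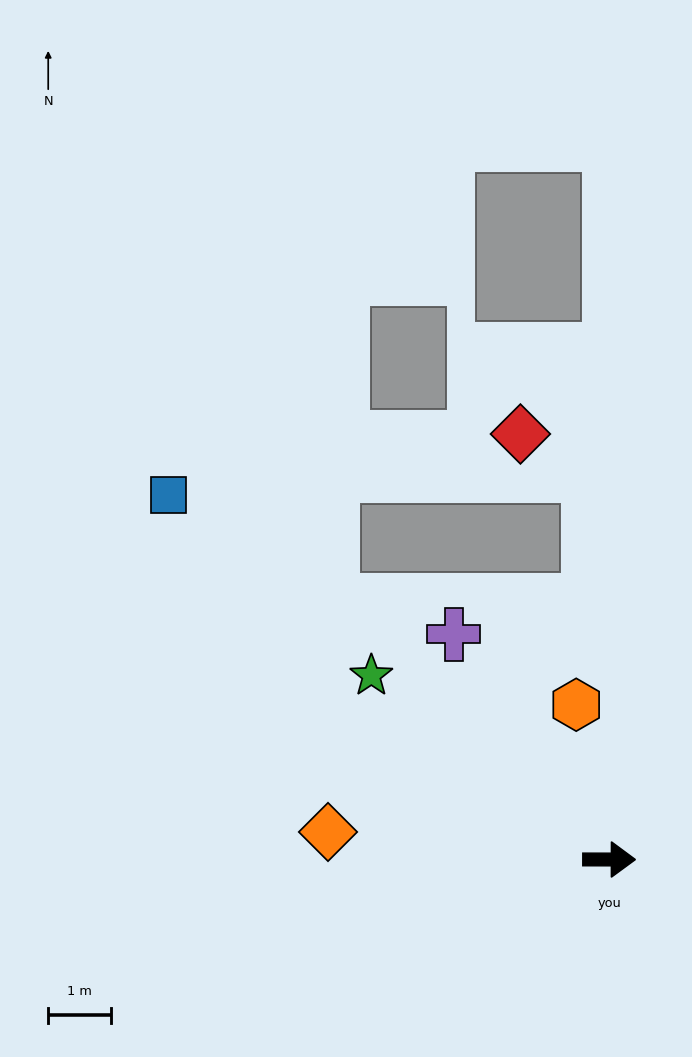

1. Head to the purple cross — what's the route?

turn left 125°, forward 4.3 m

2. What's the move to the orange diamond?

turn left 175°, forward 4.5 m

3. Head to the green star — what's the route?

turn left 142°, forward 4.8 m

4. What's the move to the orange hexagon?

turn left 102°, forward 2.5 m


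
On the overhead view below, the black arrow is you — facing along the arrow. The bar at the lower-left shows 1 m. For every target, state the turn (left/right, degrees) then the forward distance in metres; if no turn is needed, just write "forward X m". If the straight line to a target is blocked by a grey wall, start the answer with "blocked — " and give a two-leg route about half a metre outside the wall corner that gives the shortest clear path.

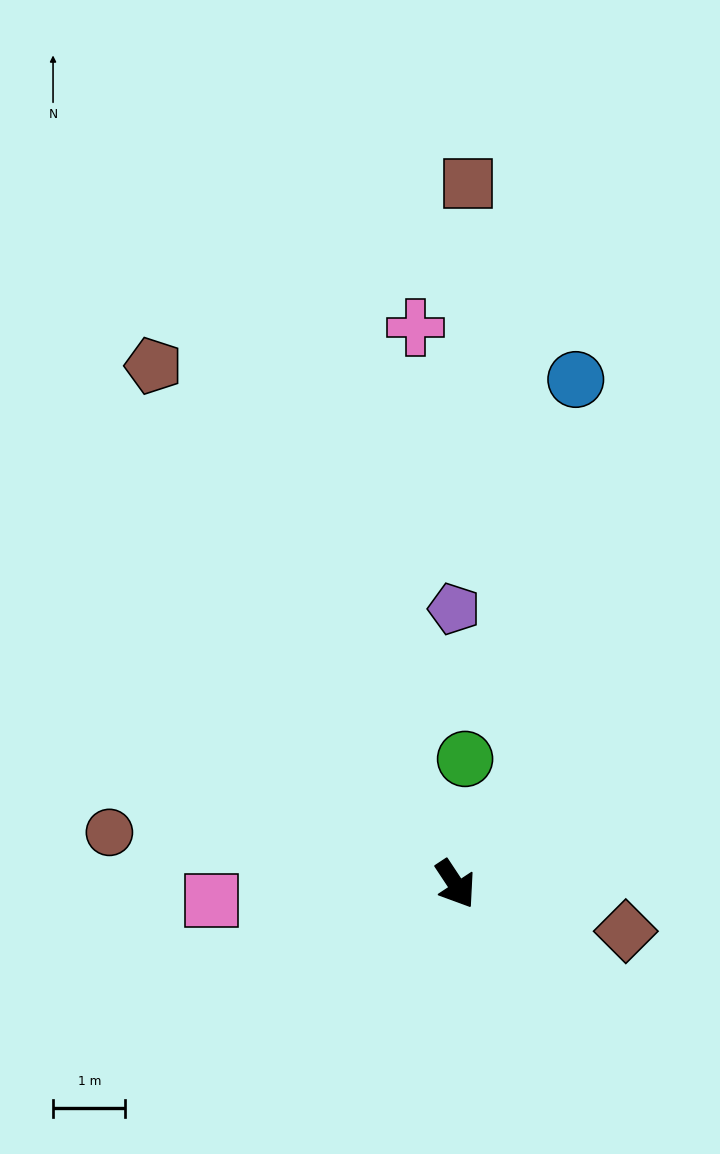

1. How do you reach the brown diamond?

turn left 41°, forward 2.4 m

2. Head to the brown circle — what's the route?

turn right 132°, forward 4.8 m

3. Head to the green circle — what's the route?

turn left 142°, forward 1.7 m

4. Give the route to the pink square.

turn right 120°, forward 3.4 m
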